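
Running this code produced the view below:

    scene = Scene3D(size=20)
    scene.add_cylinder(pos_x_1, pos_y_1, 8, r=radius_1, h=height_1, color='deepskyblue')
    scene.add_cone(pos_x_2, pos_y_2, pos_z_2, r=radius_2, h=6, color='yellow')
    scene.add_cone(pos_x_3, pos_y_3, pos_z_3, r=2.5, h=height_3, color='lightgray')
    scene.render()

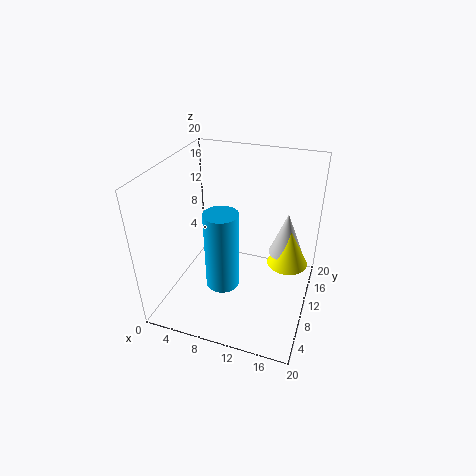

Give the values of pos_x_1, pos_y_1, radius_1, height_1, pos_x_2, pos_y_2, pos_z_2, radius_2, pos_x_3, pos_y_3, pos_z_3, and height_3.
pos_x_1 = 10.5
pos_y_1 = 3
radius_1 = 2
height_1 = 9.5
pos_x_2 = 16.5
pos_y_2 = 14
pos_z_2 = 4.5
radius_2 = 3
pos_x_3 = 16
pos_y_3 = 14.5
pos_z_3 = 6
height_3 = 6.5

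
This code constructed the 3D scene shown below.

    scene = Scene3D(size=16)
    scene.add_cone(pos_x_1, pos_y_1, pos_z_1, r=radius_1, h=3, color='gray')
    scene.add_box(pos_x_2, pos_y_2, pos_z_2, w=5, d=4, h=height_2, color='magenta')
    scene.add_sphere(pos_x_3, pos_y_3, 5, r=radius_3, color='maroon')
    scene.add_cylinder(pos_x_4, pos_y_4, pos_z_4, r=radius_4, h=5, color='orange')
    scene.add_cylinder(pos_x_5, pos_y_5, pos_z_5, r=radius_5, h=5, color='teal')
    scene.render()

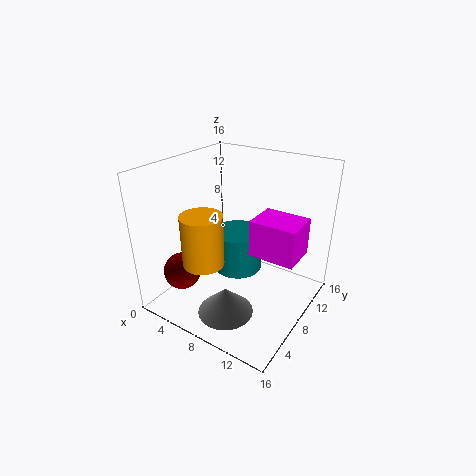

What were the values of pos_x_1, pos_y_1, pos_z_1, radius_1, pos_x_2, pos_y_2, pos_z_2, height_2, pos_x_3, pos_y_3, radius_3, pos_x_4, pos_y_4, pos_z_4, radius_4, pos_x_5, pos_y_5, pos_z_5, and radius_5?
pos_x_1 = 9; pos_y_1 = 4; pos_z_1 = 1; radius_1 = 3; pos_x_2 = 10; pos_y_2 = 7; pos_z_2 = 7; height_2 = 4; pos_x_3 = 4; pos_y_3 = 3; radius_3 = 2; pos_x_4 = 8; pos_y_4 = 2; pos_z_4 = 8; radius_4 = 2; pos_x_5 = 6; pos_y_5 = 11; pos_z_5 = 2; radius_5 = 3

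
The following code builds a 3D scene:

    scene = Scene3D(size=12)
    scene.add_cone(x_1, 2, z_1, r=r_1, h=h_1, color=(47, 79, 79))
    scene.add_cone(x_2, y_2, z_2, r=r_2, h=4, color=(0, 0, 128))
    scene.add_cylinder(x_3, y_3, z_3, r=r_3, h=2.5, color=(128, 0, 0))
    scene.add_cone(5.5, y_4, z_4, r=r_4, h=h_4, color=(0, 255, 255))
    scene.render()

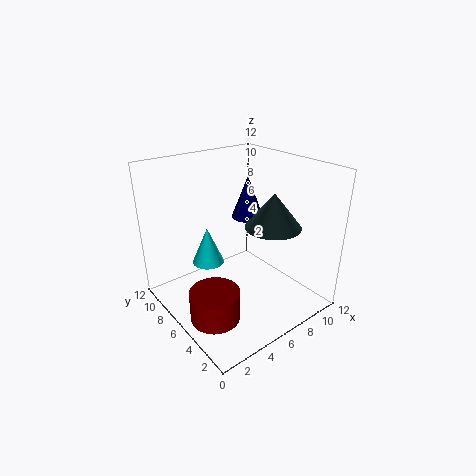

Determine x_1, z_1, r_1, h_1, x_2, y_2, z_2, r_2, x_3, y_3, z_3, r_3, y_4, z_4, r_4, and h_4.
x_1 = 6; z_1 = 8.5; r_1 = 2; h_1 = 2.5; x_2 = 9.5; y_2 = 9; z_2 = 6; r_2 = 1.5; x_3 = 2.5; y_3 = 4.5; z_3 = 0.5; r_3 = 2; y_4 = 10; z_4 = 2; r_4 = 1.5; h_4 = 3.5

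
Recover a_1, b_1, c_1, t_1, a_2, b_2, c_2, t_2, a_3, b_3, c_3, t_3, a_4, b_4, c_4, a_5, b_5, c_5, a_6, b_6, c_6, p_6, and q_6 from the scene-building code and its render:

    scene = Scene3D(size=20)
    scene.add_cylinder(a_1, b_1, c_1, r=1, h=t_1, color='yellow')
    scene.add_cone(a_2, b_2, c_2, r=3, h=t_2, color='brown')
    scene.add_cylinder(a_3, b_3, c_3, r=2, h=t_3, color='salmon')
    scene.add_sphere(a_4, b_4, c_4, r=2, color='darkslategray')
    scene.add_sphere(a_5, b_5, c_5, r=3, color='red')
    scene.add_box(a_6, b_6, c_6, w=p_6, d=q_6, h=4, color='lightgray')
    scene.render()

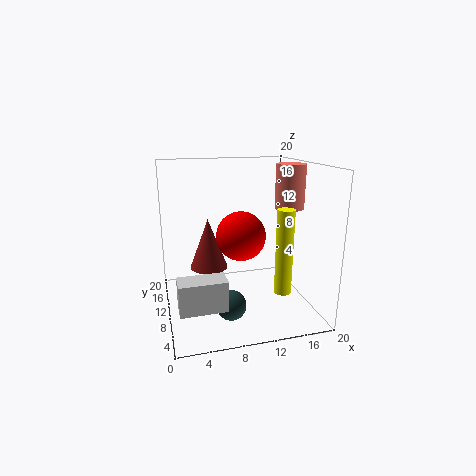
a_1 = 13, b_1 = 1, c_1 = 6, t_1 = 10, a_2 = 7, b_2 = 17, c_2 = 3, t_2 = 8, a_3 = 17, b_3 = 9, c_3 = 14, t_3 = 6, a_4 = 8, b_4 = 6, c_4 = 2, a_5 = 9, b_5 = 5, c_5 = 12, a_6 = 1, b_6 = 3, c_6 = 3, p_6 = 6, q_6 = 3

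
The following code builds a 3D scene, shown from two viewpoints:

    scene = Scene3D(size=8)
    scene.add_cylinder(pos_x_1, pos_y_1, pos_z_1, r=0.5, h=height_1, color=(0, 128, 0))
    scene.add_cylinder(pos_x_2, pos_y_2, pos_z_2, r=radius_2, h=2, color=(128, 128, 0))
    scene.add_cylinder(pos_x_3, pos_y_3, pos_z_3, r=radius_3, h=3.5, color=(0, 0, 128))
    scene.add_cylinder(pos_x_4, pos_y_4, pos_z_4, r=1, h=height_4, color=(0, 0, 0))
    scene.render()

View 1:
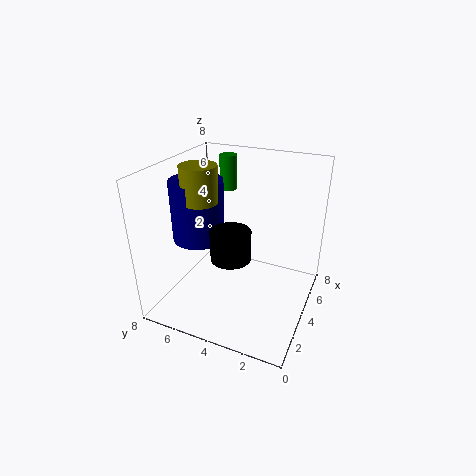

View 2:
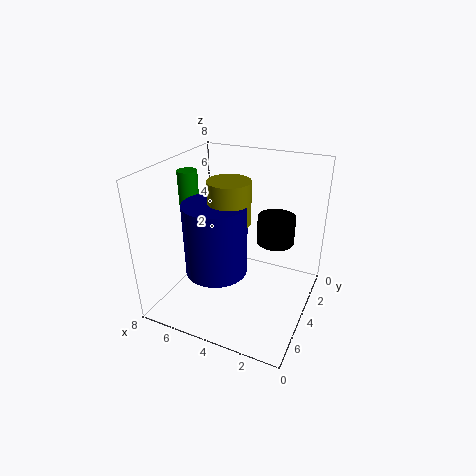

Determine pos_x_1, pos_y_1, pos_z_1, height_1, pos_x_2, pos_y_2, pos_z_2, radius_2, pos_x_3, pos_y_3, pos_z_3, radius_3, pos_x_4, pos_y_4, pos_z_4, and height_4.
pos_x_1 = 6, pos_y_1 = 5.5, pos_z_1 = 6, height_1 = 2, pos_x_2 = 3.5, pos_y_2 = 6, pos_z_2 = 6, radius_2 = 1, pos_x_3 = 4, pos_y_3 = 6.5, pos_z_3 = 3.5, radius_3 = 1.5, pos_x_4 = 2, pos_y_4 = 3.5, pos_z_4 = 4, height_4 = 1.5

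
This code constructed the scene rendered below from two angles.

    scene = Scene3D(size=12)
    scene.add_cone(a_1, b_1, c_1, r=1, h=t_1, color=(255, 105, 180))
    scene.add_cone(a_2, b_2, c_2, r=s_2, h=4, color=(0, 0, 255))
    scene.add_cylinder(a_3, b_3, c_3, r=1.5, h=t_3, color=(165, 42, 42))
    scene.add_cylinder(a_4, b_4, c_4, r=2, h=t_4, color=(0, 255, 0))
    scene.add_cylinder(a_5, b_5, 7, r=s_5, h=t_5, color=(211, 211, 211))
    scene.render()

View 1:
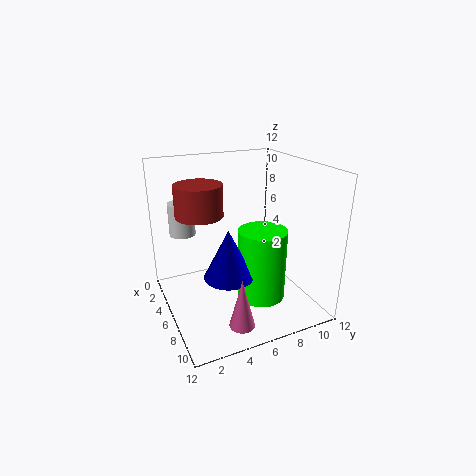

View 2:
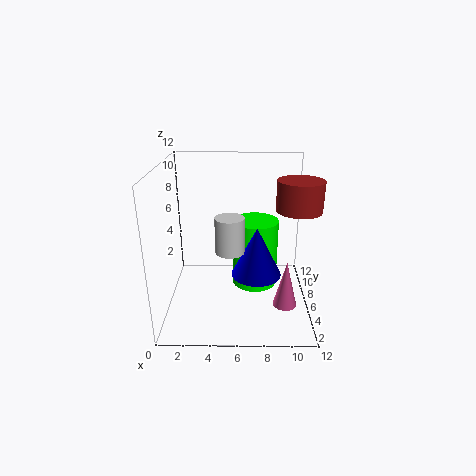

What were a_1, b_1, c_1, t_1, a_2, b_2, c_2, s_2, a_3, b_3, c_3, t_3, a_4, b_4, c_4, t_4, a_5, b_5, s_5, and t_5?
a_1 = 10
b_1 = 4.5
c_1 = 0.5
t_1 = 4
a_2 = 7.5
b_2 = 4.5
c_2 = 3.5
s_2 = 2
a_3 = 10
b_3 = 1.5
c_3 = 10
t_3 = 2
a_4 = 7.5
b_4 = 7.5
c_4 = 1
t_4 = 6
a_5 = 5.5
b_5 = 1.5
s_5 = 1
t_5 = 2.5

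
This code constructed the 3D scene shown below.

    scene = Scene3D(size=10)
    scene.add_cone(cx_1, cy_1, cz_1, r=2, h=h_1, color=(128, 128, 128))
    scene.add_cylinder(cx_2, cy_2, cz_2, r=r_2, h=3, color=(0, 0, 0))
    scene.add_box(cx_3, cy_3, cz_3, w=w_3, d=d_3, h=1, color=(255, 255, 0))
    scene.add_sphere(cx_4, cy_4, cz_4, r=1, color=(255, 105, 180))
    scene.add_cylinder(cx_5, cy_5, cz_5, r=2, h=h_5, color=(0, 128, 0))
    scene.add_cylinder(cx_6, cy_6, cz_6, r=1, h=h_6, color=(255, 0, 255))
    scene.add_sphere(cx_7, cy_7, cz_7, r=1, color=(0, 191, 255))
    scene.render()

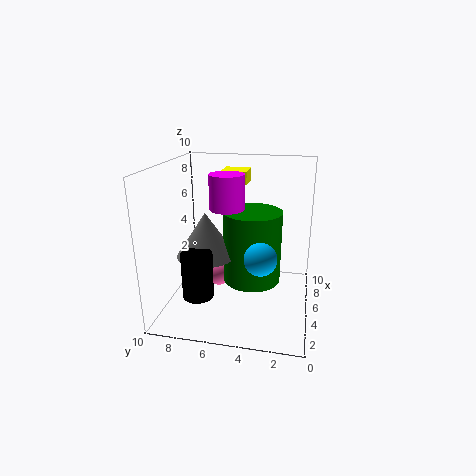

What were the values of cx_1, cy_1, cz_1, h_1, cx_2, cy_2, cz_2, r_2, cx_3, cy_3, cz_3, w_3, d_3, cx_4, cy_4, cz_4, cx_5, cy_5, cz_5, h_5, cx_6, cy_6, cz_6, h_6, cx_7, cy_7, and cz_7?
cx_1 = 4, cy_1 = 7, cz_1 = 4, h_1 = 3, cx_2 = 2, cy_2 = 7, cz_2 = 2, r_2 = 1, cx_3 = 8, cy_3 = 5, cz_3 = 8, w_3 = 2, d_3 = 2, cx_4 = 7, cy_4 = 7, cz_4 = 1, cx_5 = 5, cy_5 = 4, cz_5 = 2, h_5 = 5, cx_6 = 2, cy_6 = 5, cz_6 = 8, h_6 = 2, cx_7 = 2, cy_7 = 3, cz_7 = 5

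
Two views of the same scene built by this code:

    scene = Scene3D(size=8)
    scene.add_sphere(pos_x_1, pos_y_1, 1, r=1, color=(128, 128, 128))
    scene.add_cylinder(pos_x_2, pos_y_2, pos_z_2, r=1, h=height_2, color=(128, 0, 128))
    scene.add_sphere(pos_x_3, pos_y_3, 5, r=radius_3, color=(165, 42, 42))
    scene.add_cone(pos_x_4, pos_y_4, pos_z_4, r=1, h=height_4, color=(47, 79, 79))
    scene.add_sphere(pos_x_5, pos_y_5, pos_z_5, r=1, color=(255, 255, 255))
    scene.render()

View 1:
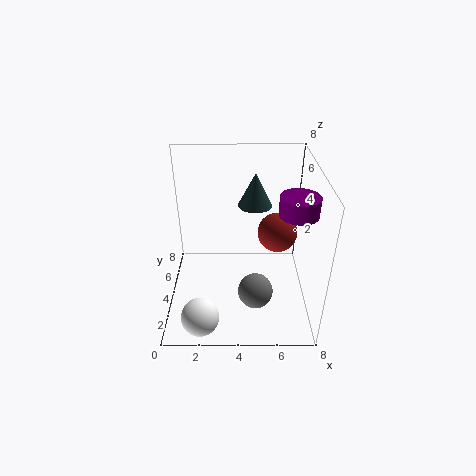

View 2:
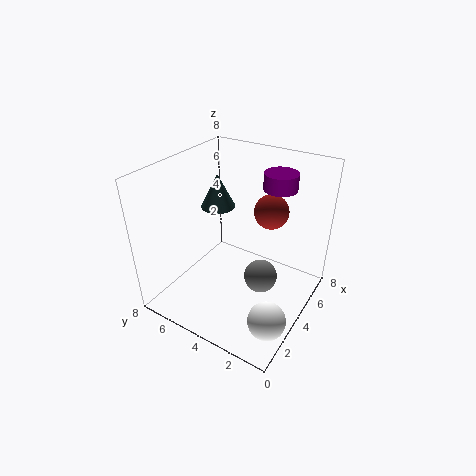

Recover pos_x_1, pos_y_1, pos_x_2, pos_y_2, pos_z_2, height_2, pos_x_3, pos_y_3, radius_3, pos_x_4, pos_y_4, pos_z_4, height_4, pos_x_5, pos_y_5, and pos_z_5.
pos_x_1 = 5
pos_y_1 = 3
pos_x_2 = 7
pos_y_2 = 3
pos_z_2 = 6
height_2 = 1
pos_x_3 = 6
pos_y_3 = 3
radius_3 = 1
pos_x_4 = 5
pos_y_4 = 6
pos_z_4 = 5
height_4 = 2
pos_x_5 = 2
pos_y_5 = 1
pos_z_5 = 1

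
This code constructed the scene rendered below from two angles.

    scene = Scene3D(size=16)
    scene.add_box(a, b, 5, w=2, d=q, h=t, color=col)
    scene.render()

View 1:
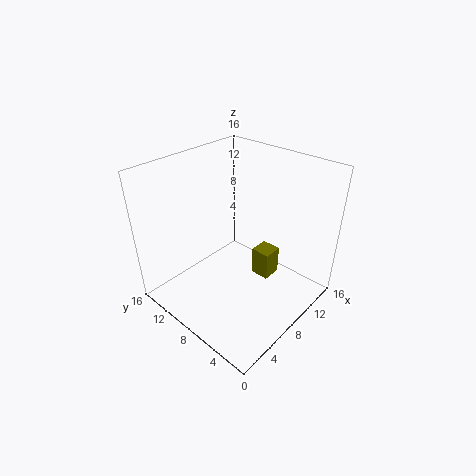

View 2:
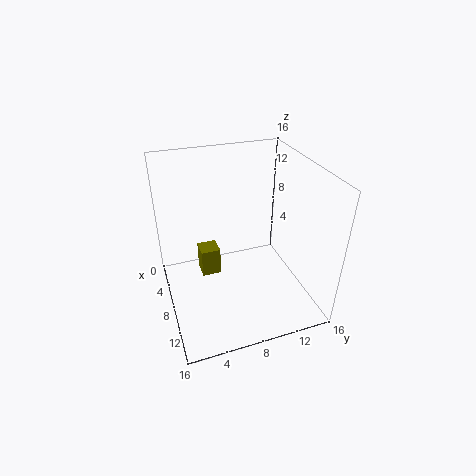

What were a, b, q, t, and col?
a = 7.5
b = 3.5
q = 2
t = 3
col = 'olive'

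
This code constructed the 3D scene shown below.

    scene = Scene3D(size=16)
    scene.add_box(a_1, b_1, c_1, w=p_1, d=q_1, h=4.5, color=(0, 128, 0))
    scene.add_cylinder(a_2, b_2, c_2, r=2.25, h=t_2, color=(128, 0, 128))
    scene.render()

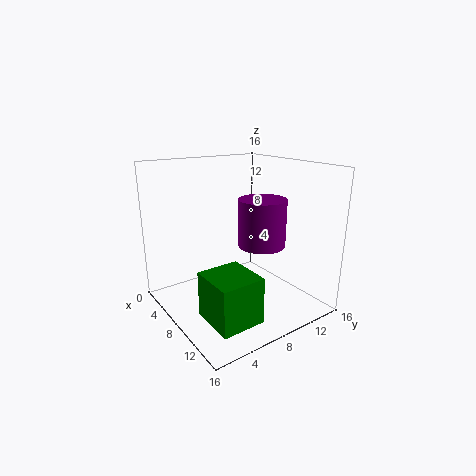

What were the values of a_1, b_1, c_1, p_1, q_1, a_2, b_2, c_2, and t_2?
a_1 = 11.5
b_1 = 1
c_1 = 2.75
p_1 = 4.5
q_1 = 4.25
a_2 = 13
b_2 = 7.25
c_2 = 9
t_2 = 4.5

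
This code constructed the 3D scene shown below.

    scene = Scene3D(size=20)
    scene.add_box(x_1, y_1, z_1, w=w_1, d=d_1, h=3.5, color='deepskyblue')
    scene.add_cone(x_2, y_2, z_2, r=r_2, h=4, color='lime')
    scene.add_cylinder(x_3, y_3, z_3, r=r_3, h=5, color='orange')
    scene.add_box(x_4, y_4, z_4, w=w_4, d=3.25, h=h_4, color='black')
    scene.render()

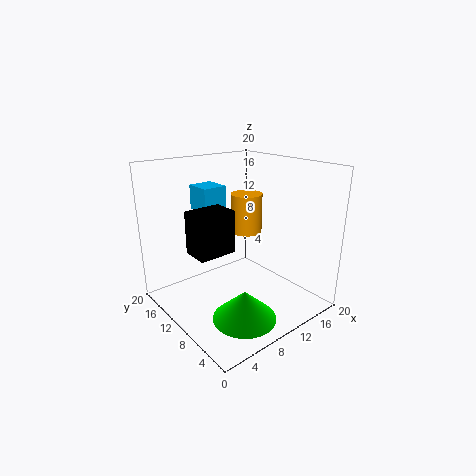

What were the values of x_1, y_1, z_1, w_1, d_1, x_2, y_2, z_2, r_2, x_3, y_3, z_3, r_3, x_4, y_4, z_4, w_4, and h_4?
x_1 = 6.75
y_1 = 13
z_1 = 13.25
w_1 = 3.5
d_1 = 3.75
x_2 = 7.25
y_2 = 5.25
z_2 = 0.75
r_2 = 4.25
x_3 = 9.75
y_3 = 8
z_3 = 11.75
r_3 = 2
x_4 = 0.75
y_4 = 4.75
z_4 = 11.25
w_4 = 4.5
h_4 = 5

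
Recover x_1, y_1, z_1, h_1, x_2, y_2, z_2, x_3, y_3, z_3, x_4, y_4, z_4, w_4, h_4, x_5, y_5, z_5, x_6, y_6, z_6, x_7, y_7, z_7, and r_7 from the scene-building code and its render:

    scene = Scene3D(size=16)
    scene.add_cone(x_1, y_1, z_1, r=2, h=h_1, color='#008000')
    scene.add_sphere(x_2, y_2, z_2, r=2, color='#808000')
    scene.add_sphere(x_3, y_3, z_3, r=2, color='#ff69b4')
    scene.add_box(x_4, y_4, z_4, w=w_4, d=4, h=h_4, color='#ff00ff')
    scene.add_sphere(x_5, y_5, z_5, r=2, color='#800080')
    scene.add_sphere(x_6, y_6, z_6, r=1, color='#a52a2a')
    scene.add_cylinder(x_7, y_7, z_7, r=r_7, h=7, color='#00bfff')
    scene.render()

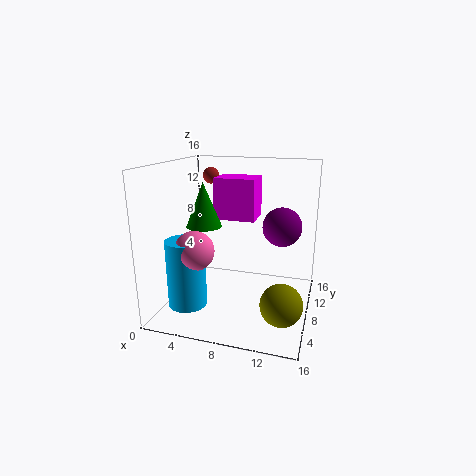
x_1 = 4; y_1 = 8; z_1 = 9; h_1 = 5; x_2 = 14; y_2 = 2; z_2 = 4; x_3 = 5; y_3 = 3; z_3 = 8; x_4 = 4; y_4 = 11; z_4 = 9; w_4 = 5; h_4 = 5; x_5 = 13; y_5 = 7; z_5 = 10; x_6 = 3; y_6 = 13; z_6 = 14; x_7 = 4; y_7 = 3; z_7 = 2; r_7 = 2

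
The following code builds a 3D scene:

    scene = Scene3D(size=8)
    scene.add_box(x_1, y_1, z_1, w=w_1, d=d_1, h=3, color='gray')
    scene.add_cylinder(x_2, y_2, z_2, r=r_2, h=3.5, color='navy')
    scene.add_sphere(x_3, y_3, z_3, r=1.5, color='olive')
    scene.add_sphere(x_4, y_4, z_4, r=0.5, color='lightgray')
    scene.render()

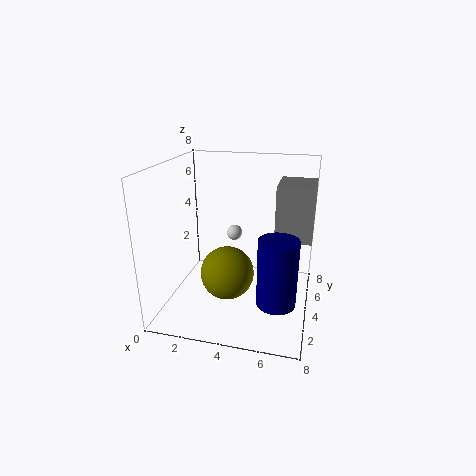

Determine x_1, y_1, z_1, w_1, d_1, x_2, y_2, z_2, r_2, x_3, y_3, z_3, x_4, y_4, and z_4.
x_1 = 6
y_1 = 4
z_1 = 4
w_1 = 2
d_1 = 2.5
x_2 = 6.5
y_2 = 2
z_2 = 1.5
r_2 = 1
x_3 = 3.5
y_3 = 3.5
z_3 = 2
x_4 = 3
y_4 = 7
z_4 = 3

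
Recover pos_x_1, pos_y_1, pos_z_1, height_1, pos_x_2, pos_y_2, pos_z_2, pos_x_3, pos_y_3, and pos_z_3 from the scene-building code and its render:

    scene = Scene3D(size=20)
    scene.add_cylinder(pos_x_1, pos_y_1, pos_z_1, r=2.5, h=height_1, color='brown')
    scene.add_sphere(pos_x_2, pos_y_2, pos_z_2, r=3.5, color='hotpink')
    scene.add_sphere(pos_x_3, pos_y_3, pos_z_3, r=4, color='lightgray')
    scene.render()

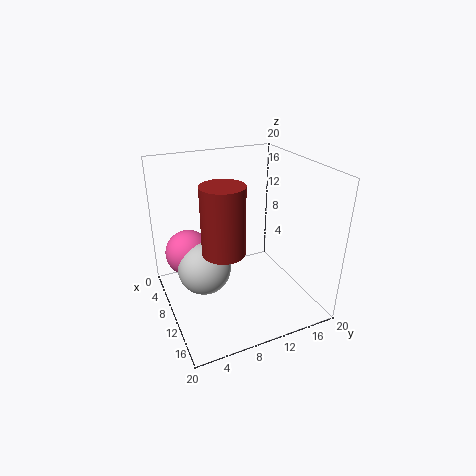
pos_x_1 = 16; pos_y_1 = 5.5; pos_z_1 = 12; height_1 = 8; pos_x_2 = 3.5; pos_y_2 = 4.5; pos_z_2 = 5.5; pos_x_3 = 6.5; pos_y_3 = 6; pos_z_3 = 4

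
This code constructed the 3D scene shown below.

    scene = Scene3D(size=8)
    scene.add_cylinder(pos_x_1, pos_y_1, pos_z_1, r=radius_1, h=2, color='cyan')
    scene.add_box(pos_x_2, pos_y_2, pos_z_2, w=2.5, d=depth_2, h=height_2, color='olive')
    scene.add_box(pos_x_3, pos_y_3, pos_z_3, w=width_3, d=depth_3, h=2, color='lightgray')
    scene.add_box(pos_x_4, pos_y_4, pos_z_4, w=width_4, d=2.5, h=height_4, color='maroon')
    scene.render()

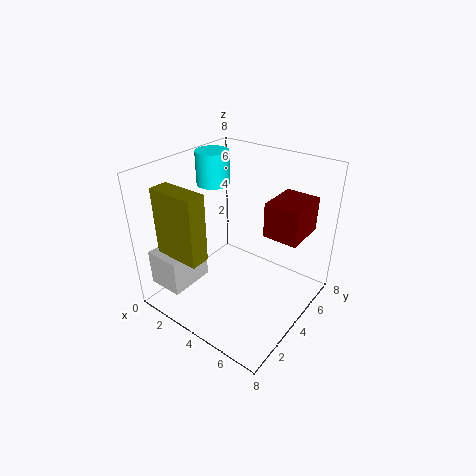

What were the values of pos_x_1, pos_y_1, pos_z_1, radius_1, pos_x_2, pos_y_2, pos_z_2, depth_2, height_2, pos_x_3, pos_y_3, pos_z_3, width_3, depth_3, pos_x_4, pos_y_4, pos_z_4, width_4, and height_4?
pos_x_1 = 1; pos_y_1 = 5.5; pos_z_1 = 6; radius_1 = 1; pos_x_2 = 1.5; pos_y_2 = 0.5; pos_z_2 = 4; depth_2 = 1; height_2 = 3.5; pos_x_3 = 0.5; pos_y_3 = 0.5; pos_z_3 = 1.5; width_3 = 2; depth_3 = 2.5; pos_x_4 = 5; pos_y_4 = 5; pos_z_4 = 4; width_4 = 2; height_4 = 2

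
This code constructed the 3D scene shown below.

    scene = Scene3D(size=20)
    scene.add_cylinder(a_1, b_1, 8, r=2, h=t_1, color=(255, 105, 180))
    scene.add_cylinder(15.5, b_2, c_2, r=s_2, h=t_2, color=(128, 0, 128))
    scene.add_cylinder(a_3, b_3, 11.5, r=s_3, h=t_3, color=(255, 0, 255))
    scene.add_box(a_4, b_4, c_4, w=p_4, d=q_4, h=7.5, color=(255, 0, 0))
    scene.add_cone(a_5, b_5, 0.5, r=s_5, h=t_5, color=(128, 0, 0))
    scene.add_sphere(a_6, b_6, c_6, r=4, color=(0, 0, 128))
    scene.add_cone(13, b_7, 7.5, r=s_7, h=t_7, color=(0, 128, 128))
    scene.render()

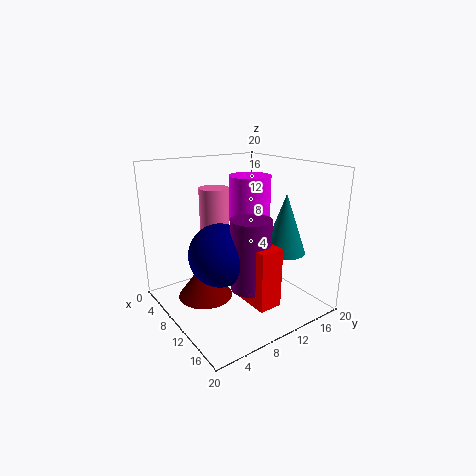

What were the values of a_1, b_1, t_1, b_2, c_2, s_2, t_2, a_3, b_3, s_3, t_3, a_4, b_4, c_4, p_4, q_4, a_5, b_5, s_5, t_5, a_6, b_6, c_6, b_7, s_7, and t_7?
a_1 = 8
b_1 = 7.5
t_1 = 9
b_2 = 8
c_2 = 5.5
s_2 = 2.5
t_2 = 9
a_3 = 8
b_3 = 13.5
s_3 = 3
t_3 = 6.5
a_4 = 13.5
b_4 = 7
c_4 = 4
p_4 = 5.5
q_4 = 3
a_5 = 6.5
b_5 = 6.5
s_5 = 4
t_5 = 5.5
a_6 = 12.5
b_6 = 5.5
c_6 = 9.5
b_7 = 16
s_7 = 3
t_7 = 8.5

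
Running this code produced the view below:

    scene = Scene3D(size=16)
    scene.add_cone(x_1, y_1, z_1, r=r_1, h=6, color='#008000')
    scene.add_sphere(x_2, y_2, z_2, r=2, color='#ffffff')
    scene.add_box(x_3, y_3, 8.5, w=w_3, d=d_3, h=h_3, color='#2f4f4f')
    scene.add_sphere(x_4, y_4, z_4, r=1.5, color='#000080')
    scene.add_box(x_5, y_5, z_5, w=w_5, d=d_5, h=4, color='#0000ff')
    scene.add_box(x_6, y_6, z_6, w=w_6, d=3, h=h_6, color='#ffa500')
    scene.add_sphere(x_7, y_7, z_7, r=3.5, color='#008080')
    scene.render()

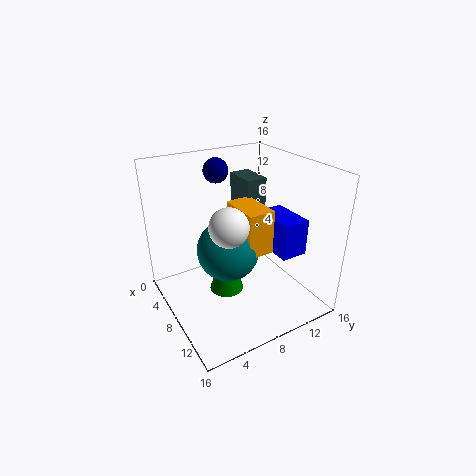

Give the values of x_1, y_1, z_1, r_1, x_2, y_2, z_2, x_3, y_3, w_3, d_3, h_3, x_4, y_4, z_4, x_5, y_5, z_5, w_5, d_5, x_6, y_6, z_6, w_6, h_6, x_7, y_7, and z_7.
x_1 = 7
y_1 = 7
z_1 = 1
r_1 = 2
x_2 = 10.5
y_2 = 5.5
z_2 = 11
x_3 = 2
y_3 = 10.5
w_3 = 4
d_3 = 2.5
h_3 = 5
x_4 = 2
y_4 = 8.5
z_4 = 14
x_5 = 7.5
y_5 = 11
z_5 = 6.5
w_5 = 5
d_5 = 3
x_6 = 5.5
y_6 = 8
z_6 = 6.5
w_6 = 5
h_6 = 5
x_7 = 7.5
y_7 = 7
z_7 = 6.5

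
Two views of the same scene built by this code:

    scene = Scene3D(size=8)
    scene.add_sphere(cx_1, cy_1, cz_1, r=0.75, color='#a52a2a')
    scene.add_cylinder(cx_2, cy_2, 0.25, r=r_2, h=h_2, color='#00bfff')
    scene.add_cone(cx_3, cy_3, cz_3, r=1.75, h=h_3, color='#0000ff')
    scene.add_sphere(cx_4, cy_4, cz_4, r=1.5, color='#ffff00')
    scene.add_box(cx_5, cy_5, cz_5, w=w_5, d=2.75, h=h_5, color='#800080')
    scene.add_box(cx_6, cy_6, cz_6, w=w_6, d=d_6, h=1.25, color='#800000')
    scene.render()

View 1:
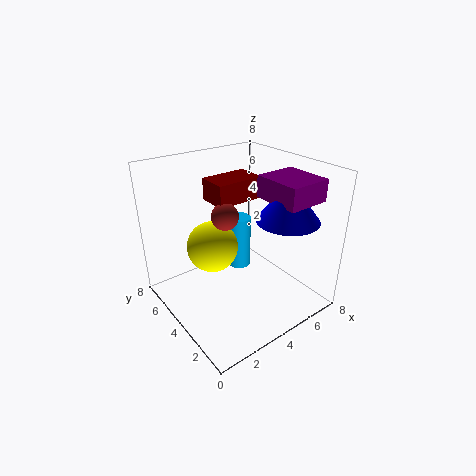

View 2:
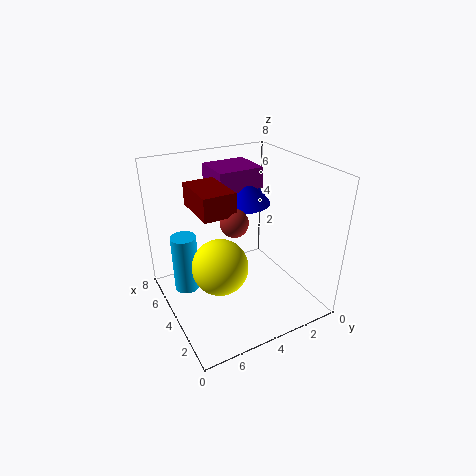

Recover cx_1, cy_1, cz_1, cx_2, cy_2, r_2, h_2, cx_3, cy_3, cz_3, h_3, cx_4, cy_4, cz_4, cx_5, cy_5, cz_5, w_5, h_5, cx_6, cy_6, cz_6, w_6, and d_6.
cx_1 = 3.5, cy_1 = 4.5, cz_1 = 5.25, cx_2 = 6, cy_2 = 6.5, r_2 = 0.75, h_2 = 3.5, cx_3 = 6.25, cy_3 = 2.5, cz_3 = 5, h_3 = 2.25, cx_4 = 3.25, cy_4 = 5.5, cz_4 = 3, cx_5 = 5.5, cy_5 = 1.5, cz_5 = 6, w_5 = 2.5, h_5 = 1.25, cx_6 = 3.25, cy_6 = 4.5, cz_6 = 5.75, w_6 = 2.75, d_6 = 1.75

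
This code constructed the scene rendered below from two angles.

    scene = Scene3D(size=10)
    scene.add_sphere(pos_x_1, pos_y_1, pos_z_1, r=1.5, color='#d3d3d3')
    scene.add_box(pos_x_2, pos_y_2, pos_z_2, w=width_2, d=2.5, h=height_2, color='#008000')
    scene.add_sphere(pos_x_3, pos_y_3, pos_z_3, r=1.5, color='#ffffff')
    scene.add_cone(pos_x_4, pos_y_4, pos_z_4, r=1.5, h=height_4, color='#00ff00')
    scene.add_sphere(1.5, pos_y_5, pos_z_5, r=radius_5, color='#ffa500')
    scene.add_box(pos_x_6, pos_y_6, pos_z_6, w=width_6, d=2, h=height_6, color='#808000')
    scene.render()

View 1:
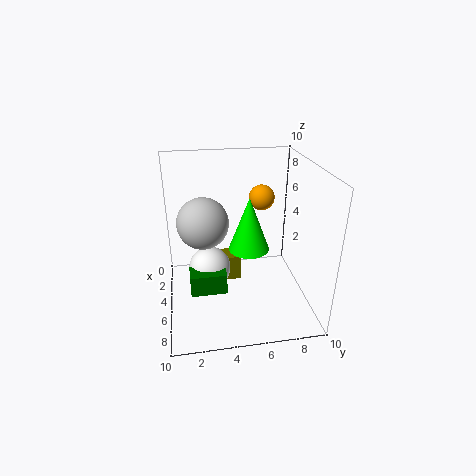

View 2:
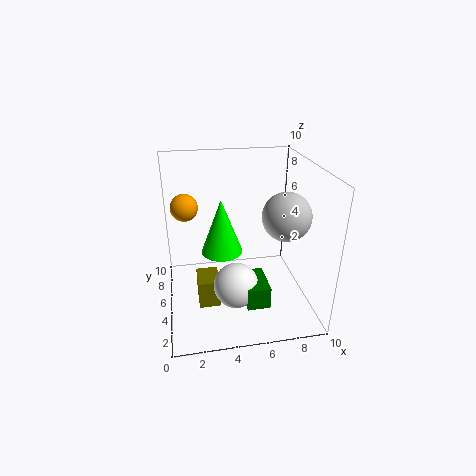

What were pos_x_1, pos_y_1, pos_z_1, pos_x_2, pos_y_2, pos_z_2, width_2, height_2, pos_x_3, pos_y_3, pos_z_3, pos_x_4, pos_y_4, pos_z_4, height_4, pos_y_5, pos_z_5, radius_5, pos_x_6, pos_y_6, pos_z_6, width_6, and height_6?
pos_x_1 = 7.5
pos_y_1 = 2.5
pos_z_1 = 7.5
pos_x_2 = 5
pos_y_2 = 1.5
pos_z_2 = 1.5
width_2 = 1.5
height_2 = 1.5
pos_x_3 = 4.5
pos_y_3 = 3
pos_z_3 = 2.5
pos_x_4 = 4
pos_y_4 = 6
pos_z_4 = 3.5
height_4 = 4
pos_y_5 = 7.5
pos_z_5 = 6.5
radius_5 = 1
pos_x_6 = 2
pos_y_6 = 3.5
pos_z_6 = 0.5
width_6 = 1.5
height_6 = 2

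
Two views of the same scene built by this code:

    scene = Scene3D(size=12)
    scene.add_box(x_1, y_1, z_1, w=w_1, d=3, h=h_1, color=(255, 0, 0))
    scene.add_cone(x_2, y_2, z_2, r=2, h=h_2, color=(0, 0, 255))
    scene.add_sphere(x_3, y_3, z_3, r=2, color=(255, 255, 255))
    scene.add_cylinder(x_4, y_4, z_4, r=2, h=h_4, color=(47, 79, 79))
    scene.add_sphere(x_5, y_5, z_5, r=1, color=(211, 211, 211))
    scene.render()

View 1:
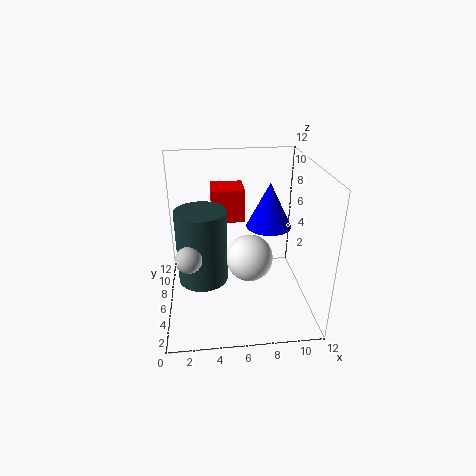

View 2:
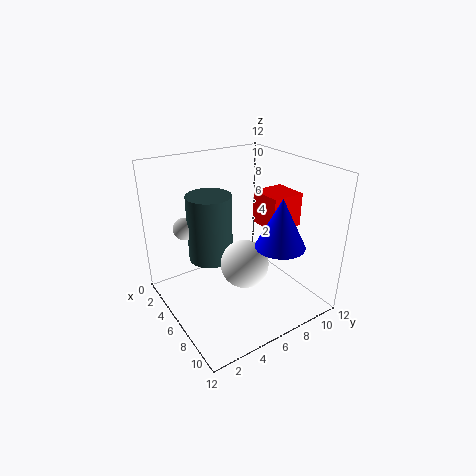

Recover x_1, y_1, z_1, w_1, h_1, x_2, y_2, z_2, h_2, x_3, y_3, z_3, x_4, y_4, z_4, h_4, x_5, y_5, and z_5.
x_1 = 4
y_1 = 9
z_1 = 6
w_1 = 3
h_1 = 3
x_2 = 9
y_2 = 8
z_2 = 6
h_2 = 4
x_3 = 7
y_3 = 6
z_3 = 4
x_4 = 3
y_4 = 5
z_4 = 3
h_4 = 6
x_5 = 2
y_5 = 3
z_5 = 6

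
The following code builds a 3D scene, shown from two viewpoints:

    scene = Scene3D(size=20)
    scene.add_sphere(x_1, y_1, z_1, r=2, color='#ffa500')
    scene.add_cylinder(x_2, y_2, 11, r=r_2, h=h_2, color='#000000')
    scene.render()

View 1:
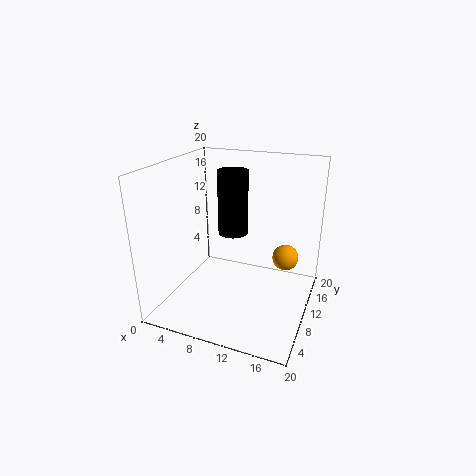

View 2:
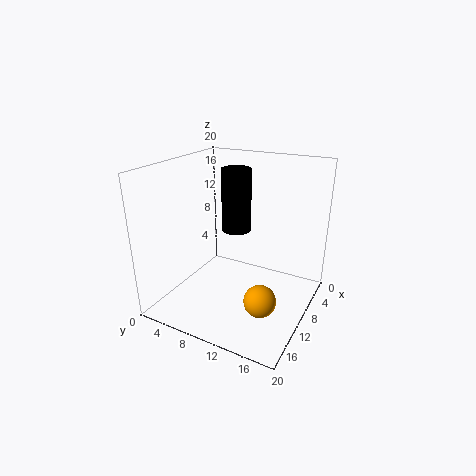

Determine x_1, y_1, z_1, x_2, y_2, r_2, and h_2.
x_1 = 15.5; y_1 = 16; z_1 = 5; x_2 = 9.5; y_2 = 9.5; r_2 = 2; h_2 = 8.5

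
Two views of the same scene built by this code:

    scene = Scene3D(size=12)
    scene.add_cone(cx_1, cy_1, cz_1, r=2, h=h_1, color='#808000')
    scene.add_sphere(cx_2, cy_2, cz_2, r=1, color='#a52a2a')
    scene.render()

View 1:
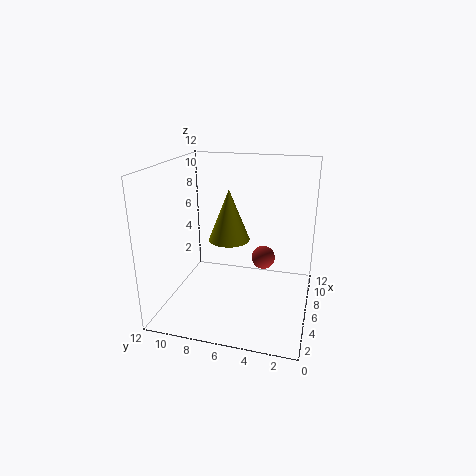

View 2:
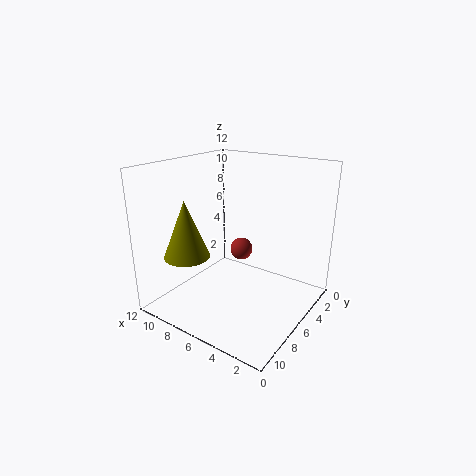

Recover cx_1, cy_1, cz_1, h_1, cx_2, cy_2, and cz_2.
cx_1 = 10, cy_1 = 8, cz_1 = 4, h_1 = 5, cx_2 = 7, cy_2 = 4, cz_2 = 4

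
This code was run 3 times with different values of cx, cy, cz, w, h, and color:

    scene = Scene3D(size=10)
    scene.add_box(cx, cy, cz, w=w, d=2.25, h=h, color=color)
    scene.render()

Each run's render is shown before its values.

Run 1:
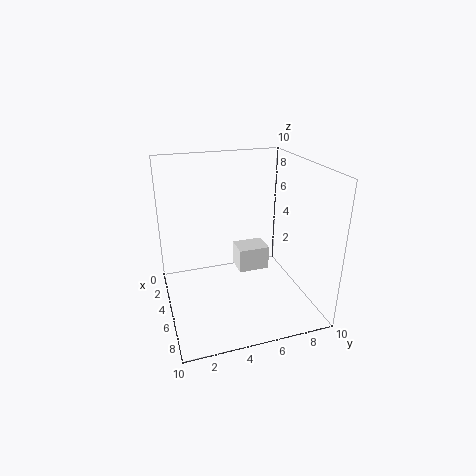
cx = 3; cy = 5.25; cz = 2; w = 1.75; h = 1.75; color = 'white'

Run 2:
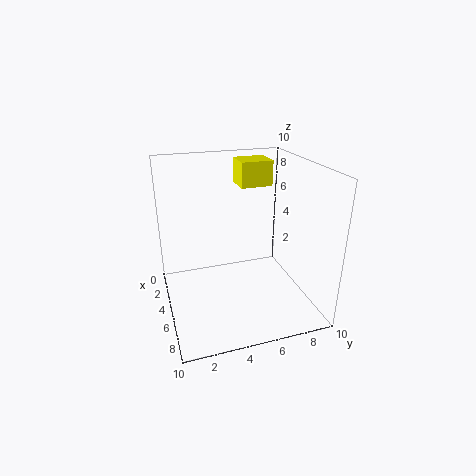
cx = 2.25; cy = 5.5; cz = 8.25; w = 2; h = 1.75; color = 'yellow'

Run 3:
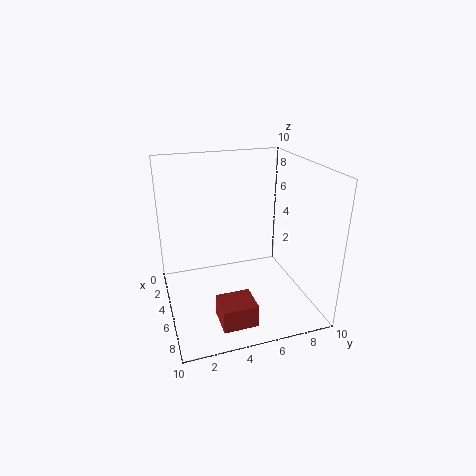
cx = 7.25; cy = 2.75; cz = 0.75; w = 2; h = 1.5; color = 'brown'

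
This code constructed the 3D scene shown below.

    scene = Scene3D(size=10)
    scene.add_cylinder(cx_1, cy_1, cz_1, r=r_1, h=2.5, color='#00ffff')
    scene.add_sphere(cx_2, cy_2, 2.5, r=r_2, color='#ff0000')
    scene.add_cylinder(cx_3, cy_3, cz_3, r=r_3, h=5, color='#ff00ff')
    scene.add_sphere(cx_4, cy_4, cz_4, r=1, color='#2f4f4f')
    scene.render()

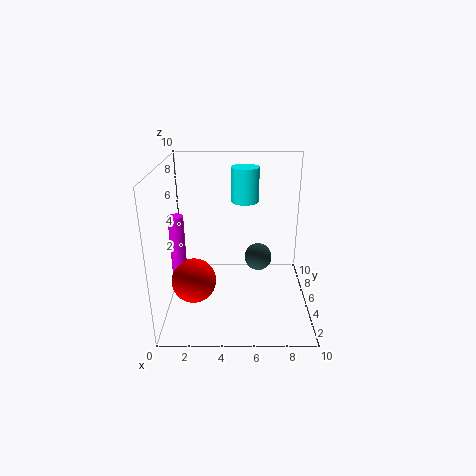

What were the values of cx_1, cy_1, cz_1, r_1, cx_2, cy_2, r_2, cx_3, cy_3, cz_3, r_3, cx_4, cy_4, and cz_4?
cx_1 = 5.5; cy_1 = 7; cz_1 = 7; r_1 = 1; cx_2 = 2; cy_2 = 3.5; r_2 = 1.5; cx_3 = 1; cy_3 = 4; cz_3 = 2; r_3 = 0.5; cx_4 = 6.5; cy_4 = 6; cz_4 = 3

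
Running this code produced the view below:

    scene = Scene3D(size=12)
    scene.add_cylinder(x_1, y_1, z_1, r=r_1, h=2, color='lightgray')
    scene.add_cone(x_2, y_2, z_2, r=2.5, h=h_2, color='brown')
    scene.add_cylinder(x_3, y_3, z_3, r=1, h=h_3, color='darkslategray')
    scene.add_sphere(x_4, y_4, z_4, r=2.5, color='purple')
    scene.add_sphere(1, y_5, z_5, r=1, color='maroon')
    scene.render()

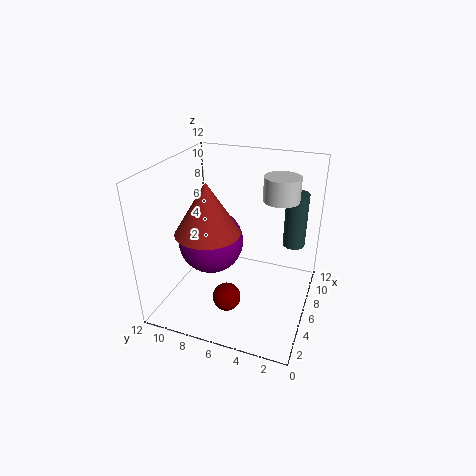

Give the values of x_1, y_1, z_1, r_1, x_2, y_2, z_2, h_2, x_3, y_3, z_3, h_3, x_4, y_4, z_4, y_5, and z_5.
x_1 = 8
y_1 = 3
z_1 = 9
r_1 = 1.5
x_2 = 3.5
y_2 = 7.5
z_2 = 7.5
h_2 = 4
x_3 = 10
y_3 = 2
z_3 = 4
h_3 = 5
x_4 = 4
y_4 = 7.5
z_4 = 6.5
y_5 = 5
z_5 = 4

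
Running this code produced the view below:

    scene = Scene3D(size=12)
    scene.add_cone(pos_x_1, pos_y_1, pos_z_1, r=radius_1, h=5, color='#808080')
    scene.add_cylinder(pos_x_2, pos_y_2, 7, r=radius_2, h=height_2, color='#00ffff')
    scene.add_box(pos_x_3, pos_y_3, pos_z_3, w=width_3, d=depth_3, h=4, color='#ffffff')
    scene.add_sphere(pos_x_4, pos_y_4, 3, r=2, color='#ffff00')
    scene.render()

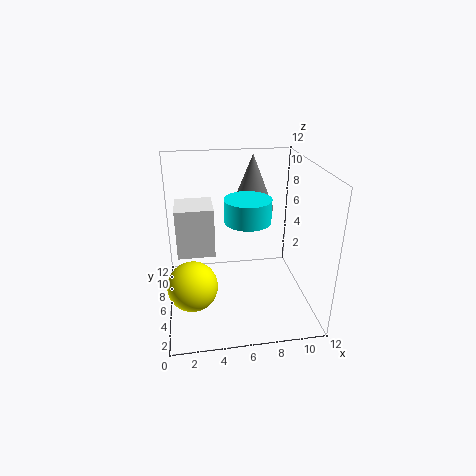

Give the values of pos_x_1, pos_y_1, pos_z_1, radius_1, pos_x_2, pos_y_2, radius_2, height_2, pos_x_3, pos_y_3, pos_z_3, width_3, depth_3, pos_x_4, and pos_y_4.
pos_x_1 = 8
pos_y_1 = 10
pos_z_1 = 7
radius_1 = 2
pos_x_2 = 7
pos_y_2 = 7
radius_2 = 2
height_2 = 2
pos_x_3 = 1
pos_y_3 = 5
pos_z_3 = 5
width_3 = 3
depth_3 = 3
pos_x_4 = 2
pos_y_4 = 4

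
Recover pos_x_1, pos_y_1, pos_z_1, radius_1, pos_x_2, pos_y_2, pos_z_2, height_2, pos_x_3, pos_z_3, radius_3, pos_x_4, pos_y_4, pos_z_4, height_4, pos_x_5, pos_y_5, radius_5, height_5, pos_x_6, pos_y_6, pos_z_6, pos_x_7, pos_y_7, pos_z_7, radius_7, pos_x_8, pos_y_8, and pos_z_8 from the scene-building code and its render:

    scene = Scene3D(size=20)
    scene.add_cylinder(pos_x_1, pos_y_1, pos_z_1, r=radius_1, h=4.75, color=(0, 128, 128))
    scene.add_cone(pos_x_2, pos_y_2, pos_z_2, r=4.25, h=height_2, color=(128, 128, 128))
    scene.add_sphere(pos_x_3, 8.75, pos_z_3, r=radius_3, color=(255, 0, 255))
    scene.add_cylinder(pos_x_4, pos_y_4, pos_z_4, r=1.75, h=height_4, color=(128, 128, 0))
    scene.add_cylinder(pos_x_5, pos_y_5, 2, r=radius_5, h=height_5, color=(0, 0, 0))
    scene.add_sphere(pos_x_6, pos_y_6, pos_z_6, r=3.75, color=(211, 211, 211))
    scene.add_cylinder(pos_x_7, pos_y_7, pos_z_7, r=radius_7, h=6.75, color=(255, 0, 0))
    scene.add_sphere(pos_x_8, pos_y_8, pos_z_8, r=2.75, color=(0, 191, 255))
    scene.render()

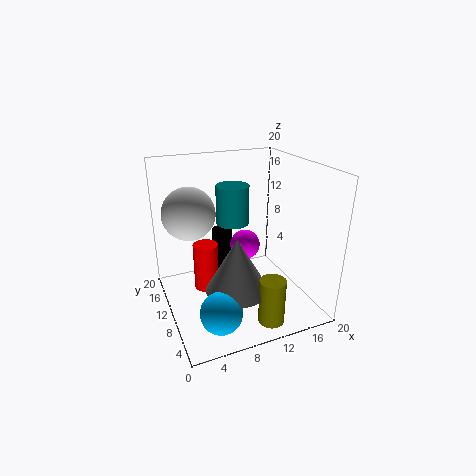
pos_x_1 = 8, pos_y_1 = 7, pos_z_1 = 13.75, radius_1 = 2, pos_x_2 = 8.5, pos_y_2 = 6.75, pos_z_2 = 4, height_2 = 7.5, pos_x_3 = 10.5, pos_z_3 = 9.5, radius_3 = 2, pos_x_4 = 12, pos_y_4 = 3.25, pos_z_4 = 0.25, height_4 = 6.25, pos_x_5 = 9, pos_y_5 = 13.75, radius_5 = 1.5, height_5 = 8, pos_x_6 = 4.25, pos_y_6 = 14, pos_z_6 = 13, pos_x_7 = 5.75, pos_y_7 = 11.75, pos_z_7 = 2.25, radius_7 = 1.75, pos_x_8 = 5.25, pos_y_8 = 4.25, pos_z_8 = 2.75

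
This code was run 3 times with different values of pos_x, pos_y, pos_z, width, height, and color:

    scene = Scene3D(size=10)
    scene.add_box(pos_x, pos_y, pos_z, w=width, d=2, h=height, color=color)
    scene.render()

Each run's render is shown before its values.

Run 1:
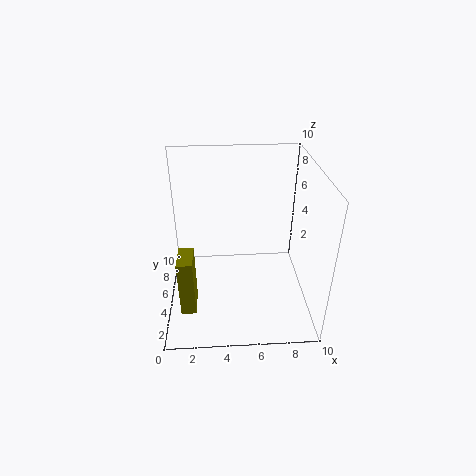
pos_x = 1, pos_y = 2, pos_z = 1, width = 1, height = 4, color = 'olive'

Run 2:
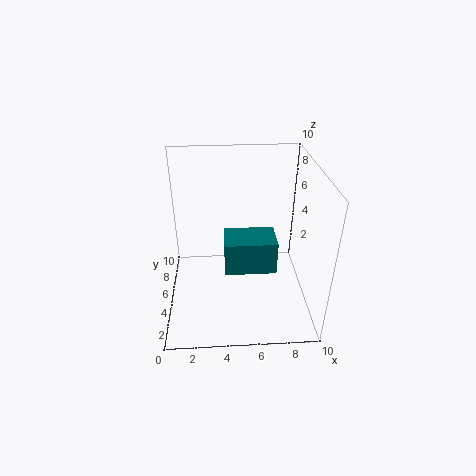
pos_x = 4, pos_y = 1, pos_z = 5, width = 3, height = 2, color = 'teal'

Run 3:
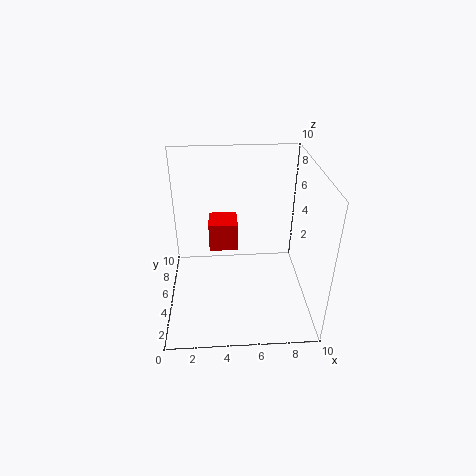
pos_x = 3, pos_y = 5, pos_z = 4, width = 2, height = 2, color = 'red'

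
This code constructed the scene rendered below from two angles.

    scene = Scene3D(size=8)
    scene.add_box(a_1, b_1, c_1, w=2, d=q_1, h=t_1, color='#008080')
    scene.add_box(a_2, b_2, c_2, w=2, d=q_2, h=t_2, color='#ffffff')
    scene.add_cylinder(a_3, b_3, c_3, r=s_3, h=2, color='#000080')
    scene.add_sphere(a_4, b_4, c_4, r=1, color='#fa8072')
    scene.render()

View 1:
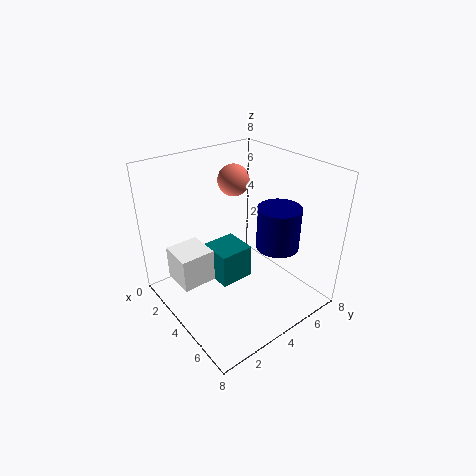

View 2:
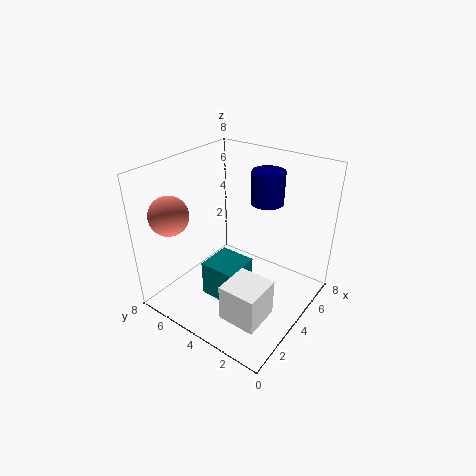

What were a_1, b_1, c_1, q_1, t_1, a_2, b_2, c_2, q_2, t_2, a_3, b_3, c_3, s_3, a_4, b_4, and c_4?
a_1 = 2, b_1 = 3, c_1 = 1, q_1 = 2, t_1 = 2, a_2 = 1, b_2 = 1, c_2 = 1, q_2 = 2, t_2 = 2, a_3 = 7, b_3 = 4, c_3 = 5, s_3 = 1, a_4 = 1, b_4 = 6, c_4 = 6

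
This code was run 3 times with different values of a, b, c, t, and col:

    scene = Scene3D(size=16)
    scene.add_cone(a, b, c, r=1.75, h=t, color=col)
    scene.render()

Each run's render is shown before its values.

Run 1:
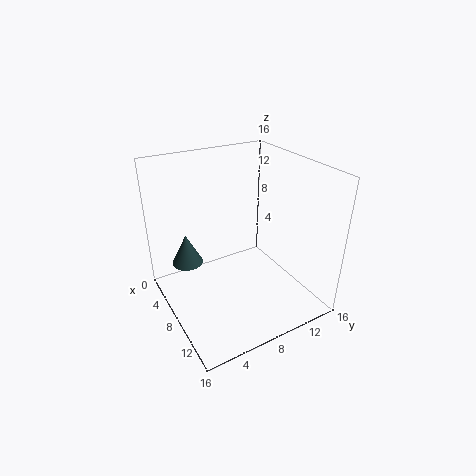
a = 5; b = 3; c = 4.75; t = 3.5; col = 'darkslategray'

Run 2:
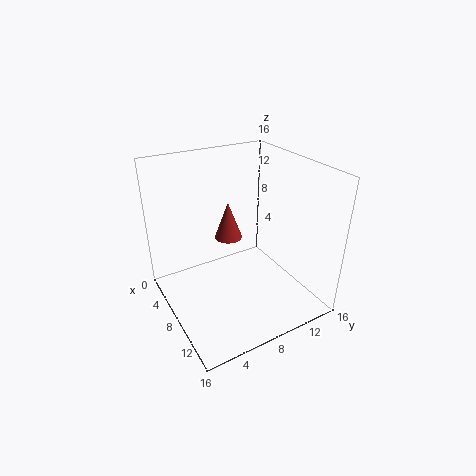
a = 3; b = 9.5; c = 5.25; t = 4.75; col = 'brown'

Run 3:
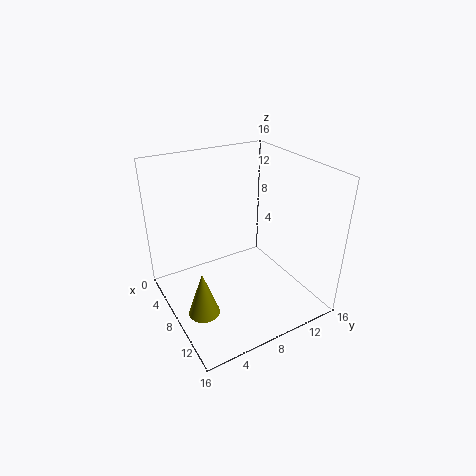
a = 9; b = 3; c = 0.25; t = 5.25; col = 'olive'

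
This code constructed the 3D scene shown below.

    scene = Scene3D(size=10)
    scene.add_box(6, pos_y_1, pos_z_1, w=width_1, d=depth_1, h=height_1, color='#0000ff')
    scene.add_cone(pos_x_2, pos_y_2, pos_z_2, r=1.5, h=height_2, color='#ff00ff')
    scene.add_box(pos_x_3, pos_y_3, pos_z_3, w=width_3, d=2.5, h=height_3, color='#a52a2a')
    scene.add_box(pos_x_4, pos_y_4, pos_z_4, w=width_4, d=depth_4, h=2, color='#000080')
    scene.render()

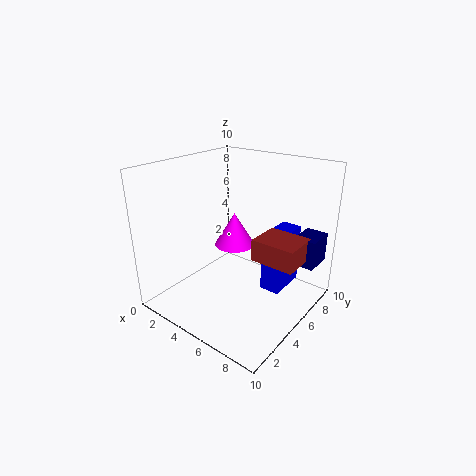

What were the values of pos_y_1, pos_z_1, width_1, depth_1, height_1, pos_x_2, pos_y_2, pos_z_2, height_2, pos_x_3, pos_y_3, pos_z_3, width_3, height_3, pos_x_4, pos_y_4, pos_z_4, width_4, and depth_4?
pos_y_1 = 6.5; pos_z_1 = 0.5; width_1 = 1.5; depth_1 = 3; height_1 = 4.5; pos_x_2 = 3.5; pos_y_2 = 6.5; pos_z_2 = 3.5; height_2 = 2.5; pos_x_3 = 6.5; pos_y_3 = 4.5; pos_z_3 = 4; width_3 = 3; height_3 = 1.5; pos_x_4 = 8.5; pos_y_4 = 6.5; pos_z_4 = 3.5; width_4 = 1.5; depth_4 = 2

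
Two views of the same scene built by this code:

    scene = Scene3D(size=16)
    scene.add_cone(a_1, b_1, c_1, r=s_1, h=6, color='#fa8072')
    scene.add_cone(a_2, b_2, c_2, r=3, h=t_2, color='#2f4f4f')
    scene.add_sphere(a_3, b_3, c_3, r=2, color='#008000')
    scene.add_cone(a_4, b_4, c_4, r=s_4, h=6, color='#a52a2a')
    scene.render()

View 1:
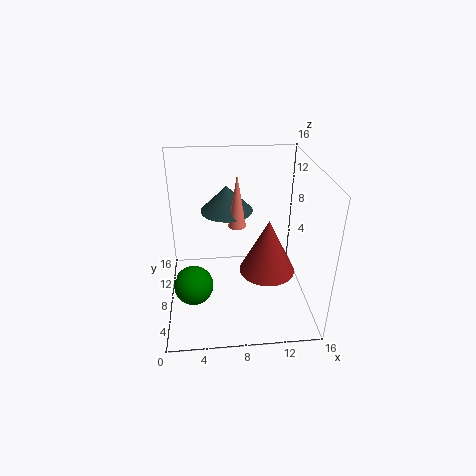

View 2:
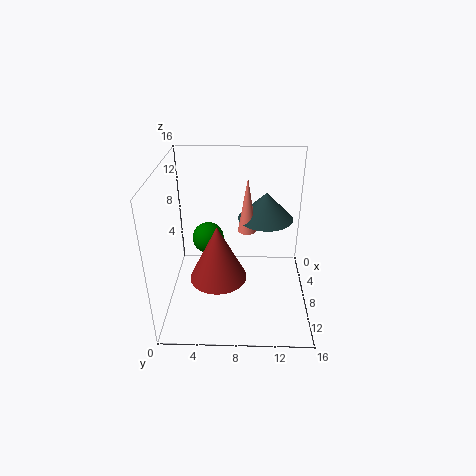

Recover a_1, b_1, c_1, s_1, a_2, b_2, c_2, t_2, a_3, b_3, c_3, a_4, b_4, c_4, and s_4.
a_1 = 8, b_1 = 9, c_1 = 9, s_1 = 1, a_2 = 7, b_2 = 11, c_2 = 10, t_2 = 3, a_3 = 3, b_3 = 4, c_3 = 5, a_4 = 11, b_4 = 6, c_4 = 5, s_4 = 3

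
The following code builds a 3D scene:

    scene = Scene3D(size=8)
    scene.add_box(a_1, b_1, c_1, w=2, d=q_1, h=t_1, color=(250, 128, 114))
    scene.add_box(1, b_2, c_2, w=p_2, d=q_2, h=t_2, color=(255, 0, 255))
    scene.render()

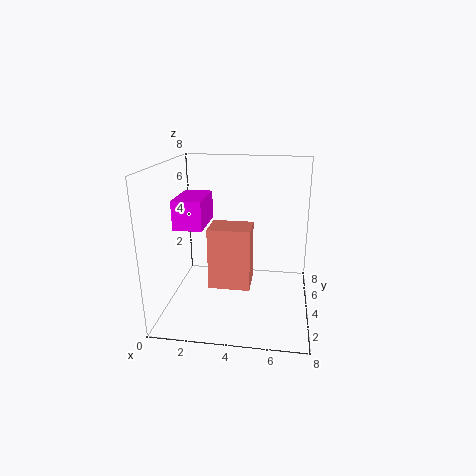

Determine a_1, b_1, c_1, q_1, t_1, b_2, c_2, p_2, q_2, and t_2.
a_1 = 3
b_1 = 1
c_1 = 2.5
q_1 = 1.5
t_1 = 3
b_2 = 2
c_2 = 5
p_2 = 1.5
q_2 = 2.5
t_2 = 1.5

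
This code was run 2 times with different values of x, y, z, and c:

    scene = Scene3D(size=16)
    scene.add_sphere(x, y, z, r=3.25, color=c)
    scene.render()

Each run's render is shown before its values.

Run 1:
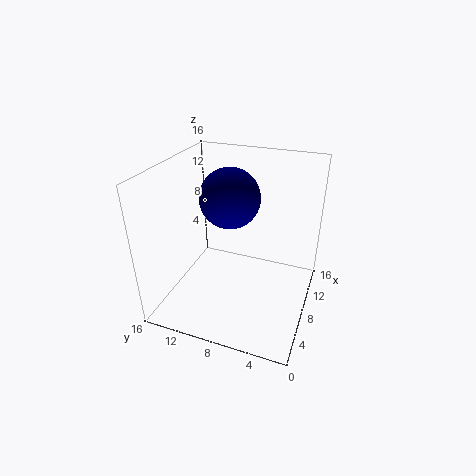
x = 8.25, y = 9, z = 12.5, c = 'navy'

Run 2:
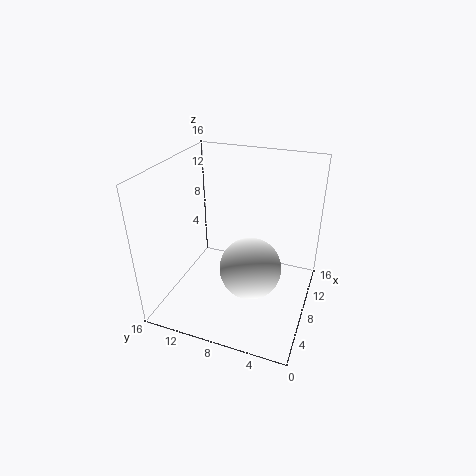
x = 5.75, y = 5.75, z = 6, c = 'white'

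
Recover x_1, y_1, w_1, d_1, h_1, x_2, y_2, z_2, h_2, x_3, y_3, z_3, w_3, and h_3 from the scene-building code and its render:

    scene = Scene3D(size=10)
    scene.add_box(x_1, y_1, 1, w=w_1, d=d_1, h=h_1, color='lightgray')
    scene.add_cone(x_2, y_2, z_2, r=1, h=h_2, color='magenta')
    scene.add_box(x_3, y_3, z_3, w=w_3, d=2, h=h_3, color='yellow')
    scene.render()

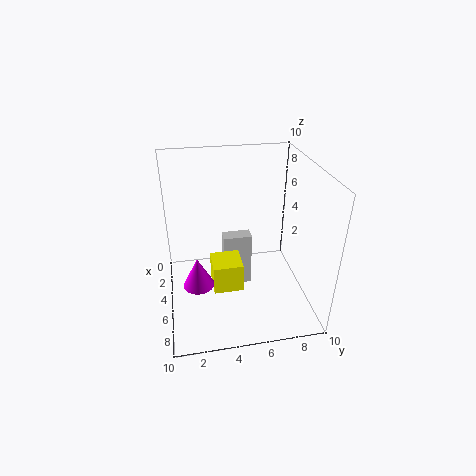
x_1 = 4
y_1 = 4
w_1 = 1
d_1 = 2
h_1 = 4
x_2 = 7
y_2 = 2
z_2 = 3
h_2 = 2
x_3 = 5
y_3 = 3
z_3 = 2
w_3 = 2
h_3 = 2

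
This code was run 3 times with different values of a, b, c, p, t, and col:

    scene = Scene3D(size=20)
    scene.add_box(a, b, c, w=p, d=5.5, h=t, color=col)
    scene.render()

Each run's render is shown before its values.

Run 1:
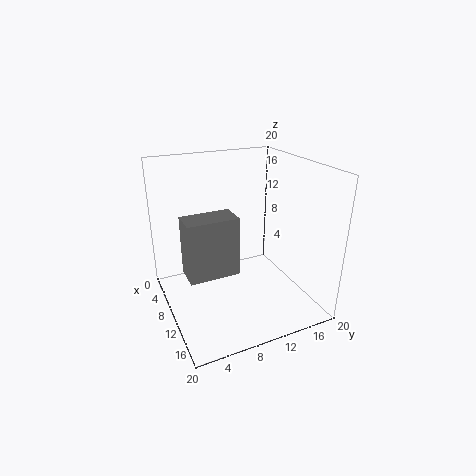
a = 16
b = 0.5
c = 10.5
p = 3
t = 6.5
col = 'gray'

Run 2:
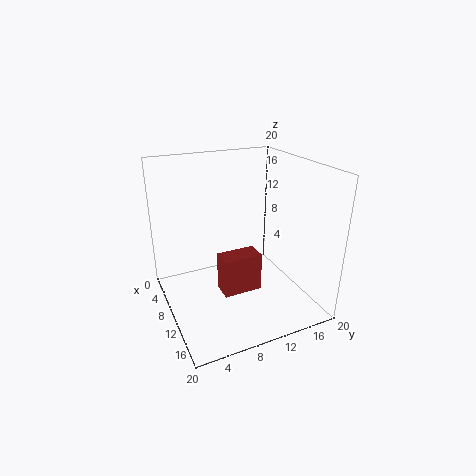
a = 9.5
b = 7
c = 2.5
p = 3
t = 5.5
col = 'brown'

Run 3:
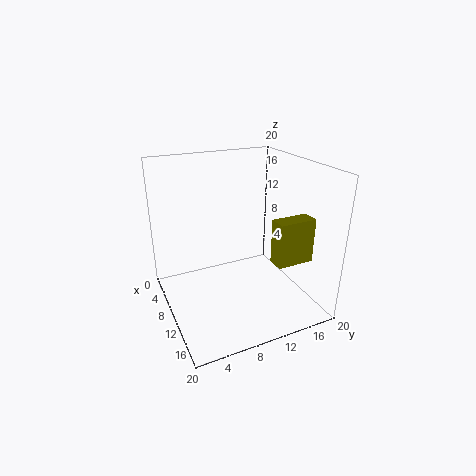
a = 11.5
b = 14.5
c = 6
p = 2.5
t = 6.5
col = 'olive'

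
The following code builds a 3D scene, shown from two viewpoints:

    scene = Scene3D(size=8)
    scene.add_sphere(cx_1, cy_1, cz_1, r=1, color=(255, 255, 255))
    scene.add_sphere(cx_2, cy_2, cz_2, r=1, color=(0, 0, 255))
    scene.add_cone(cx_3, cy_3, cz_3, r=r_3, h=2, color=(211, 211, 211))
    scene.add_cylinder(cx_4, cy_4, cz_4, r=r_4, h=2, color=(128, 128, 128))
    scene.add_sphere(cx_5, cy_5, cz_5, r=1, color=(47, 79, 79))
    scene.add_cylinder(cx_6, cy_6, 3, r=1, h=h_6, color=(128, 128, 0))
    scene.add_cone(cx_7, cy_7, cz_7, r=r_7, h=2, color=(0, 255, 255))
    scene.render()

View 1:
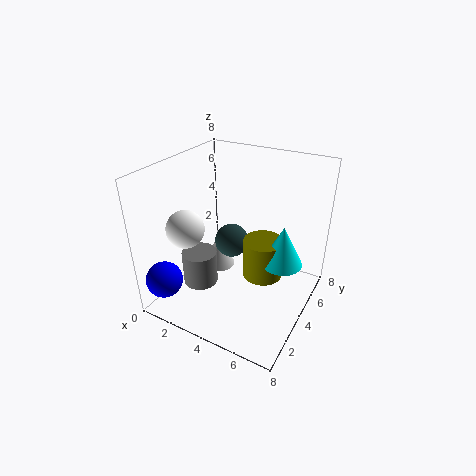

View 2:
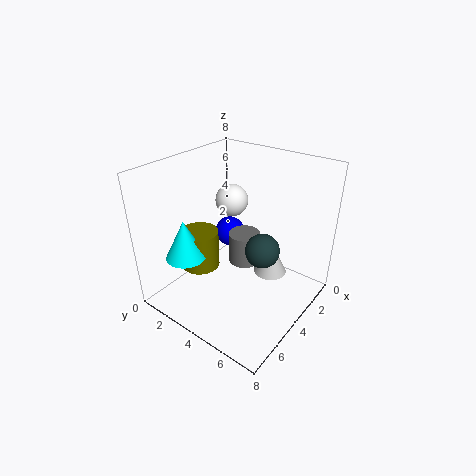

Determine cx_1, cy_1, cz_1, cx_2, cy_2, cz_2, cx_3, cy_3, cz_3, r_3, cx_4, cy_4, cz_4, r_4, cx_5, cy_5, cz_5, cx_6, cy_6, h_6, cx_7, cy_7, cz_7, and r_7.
cx_1 = 2
cy_1 = 2
cz_1 = 5
cx_2 = 1
cy_2 = 1
cz_2 = 2
cx_3 = 2
cy_3 = 5
cz_3 = 1
r_3 = 1
cx_4 = 2
cy_4 = 3
cz_4 = 1
r_4 = 1
cx_5 = 3
cy_5 = 5
cz_5 = 3
cx_6 = 6
cy_6 = 3
h_6 = 2
cx_7 = 7
cy_7 = 3
cz_7 = 4
r_7 = 1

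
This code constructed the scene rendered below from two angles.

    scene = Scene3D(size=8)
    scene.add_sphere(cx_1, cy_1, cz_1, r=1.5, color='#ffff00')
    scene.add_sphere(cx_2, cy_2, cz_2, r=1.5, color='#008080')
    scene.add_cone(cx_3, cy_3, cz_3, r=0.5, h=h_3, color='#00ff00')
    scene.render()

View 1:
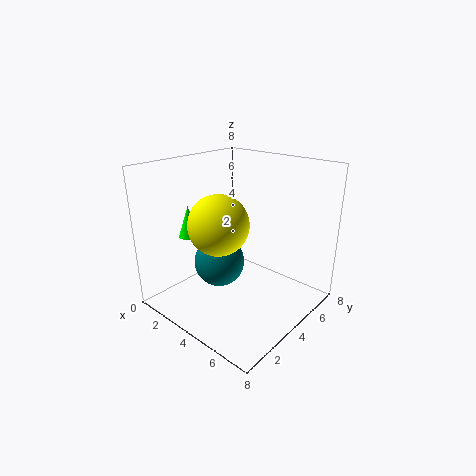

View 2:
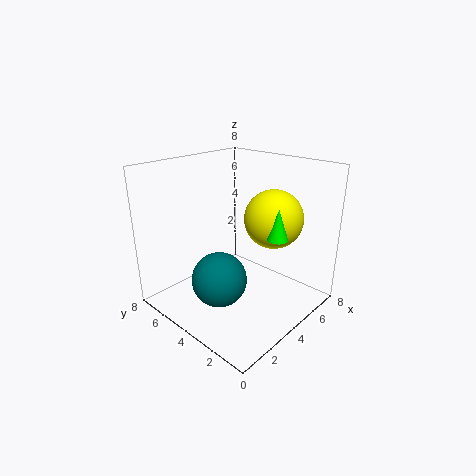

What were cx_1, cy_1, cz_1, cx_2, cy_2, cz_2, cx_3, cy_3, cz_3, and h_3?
cx_1 = 4.5, cy_1 = 2, cz_1 = 5.5, cx_2 = 2.5, cy_2 = 4, cz_2 = 2, cx_3 = 3.5, cy_3 = 1, cz_3 = 5, h_3 = 1.5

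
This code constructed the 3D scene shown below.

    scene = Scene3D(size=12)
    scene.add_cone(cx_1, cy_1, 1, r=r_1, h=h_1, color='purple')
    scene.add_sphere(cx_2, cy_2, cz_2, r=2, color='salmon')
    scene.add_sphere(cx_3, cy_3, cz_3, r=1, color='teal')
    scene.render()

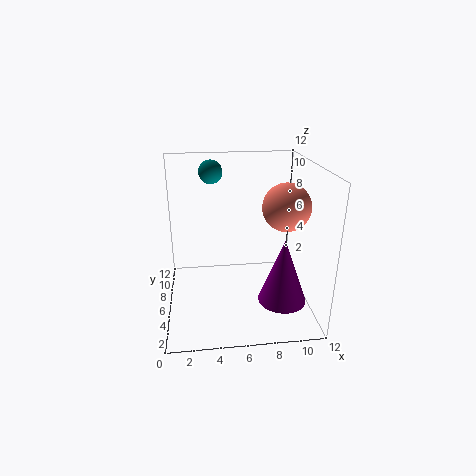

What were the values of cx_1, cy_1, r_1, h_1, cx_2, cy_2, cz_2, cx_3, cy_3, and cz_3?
cx_1 = 9.5, cy_1 = 4, r_1 = 2, h_1 = 5.5, cx_2 = 10, cy_2 = 6, cz_2 = 8.5, cx_3 = 4, cy_3 = 8.5, cz_3 = 11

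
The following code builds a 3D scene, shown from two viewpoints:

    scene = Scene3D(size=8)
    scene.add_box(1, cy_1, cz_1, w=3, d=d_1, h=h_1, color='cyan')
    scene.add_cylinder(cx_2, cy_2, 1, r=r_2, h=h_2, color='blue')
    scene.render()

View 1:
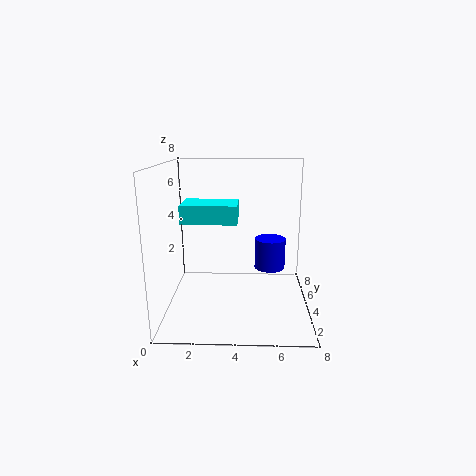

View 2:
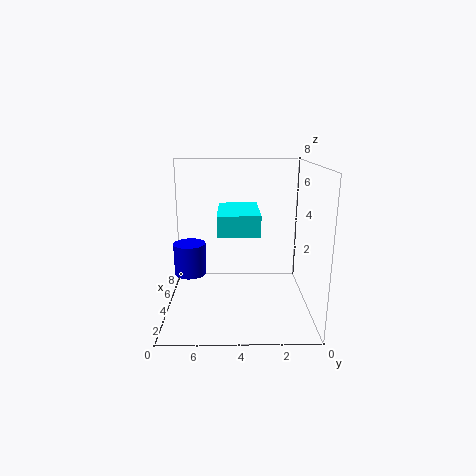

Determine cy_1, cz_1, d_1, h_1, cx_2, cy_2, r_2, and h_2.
cy_1 = 3
cz_1 = 5
d_1 = 2
h_1 = 1
cx_2 = 6
cy_2 = 7
r_2 = 1
h_2 = 2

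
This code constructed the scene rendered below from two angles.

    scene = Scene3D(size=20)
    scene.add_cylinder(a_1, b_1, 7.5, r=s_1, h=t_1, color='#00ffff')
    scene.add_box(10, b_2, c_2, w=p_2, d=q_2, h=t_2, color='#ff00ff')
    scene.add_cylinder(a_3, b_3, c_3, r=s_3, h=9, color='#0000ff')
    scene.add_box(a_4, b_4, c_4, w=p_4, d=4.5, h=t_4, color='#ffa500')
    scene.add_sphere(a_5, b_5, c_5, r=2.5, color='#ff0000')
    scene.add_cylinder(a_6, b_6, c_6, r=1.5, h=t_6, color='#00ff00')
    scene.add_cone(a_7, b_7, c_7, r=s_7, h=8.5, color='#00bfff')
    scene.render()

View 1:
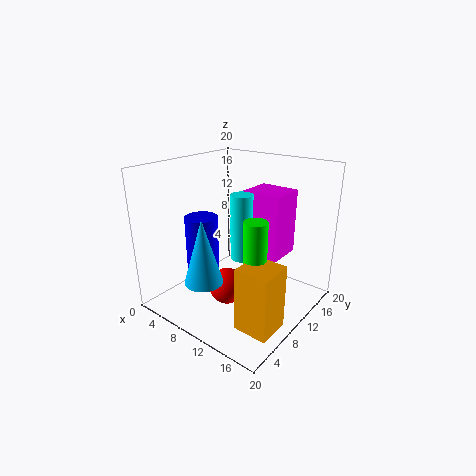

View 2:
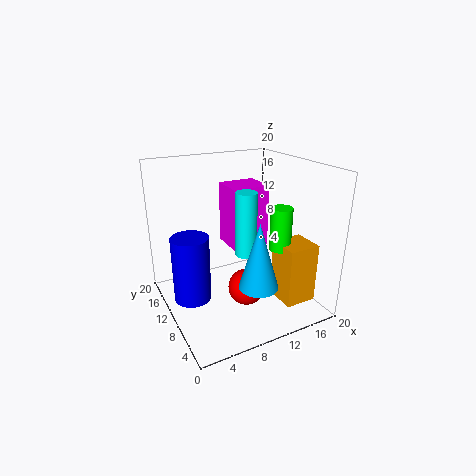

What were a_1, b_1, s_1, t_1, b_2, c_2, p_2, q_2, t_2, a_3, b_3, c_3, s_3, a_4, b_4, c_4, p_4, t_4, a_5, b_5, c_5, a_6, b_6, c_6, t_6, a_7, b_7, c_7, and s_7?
a_1 = 11; b_1 = 9.5; s_1 = 1.5; t_1 = 9; b_2 = 11; c_2 = 7.5; p_2 = 5.5; q_2 = 5; t_2 = 9; a_3 = 3; b_3 = 10; c_3 = 2.5; s_3 = 2.5; a_4 = 14.5; b_4 = 3.5; c_4 = 1; p_4 = 4.5; t_4 = 8.5; a_5 = 10; b_5 = 7.5; c_5 = 3.5; a_6 = 15; b_6 = 7; c_6 = 8.5; t_6 = 6; a_7 = 9.5; b_7 = 3.5; c_7 = 6; s_7 = 2.5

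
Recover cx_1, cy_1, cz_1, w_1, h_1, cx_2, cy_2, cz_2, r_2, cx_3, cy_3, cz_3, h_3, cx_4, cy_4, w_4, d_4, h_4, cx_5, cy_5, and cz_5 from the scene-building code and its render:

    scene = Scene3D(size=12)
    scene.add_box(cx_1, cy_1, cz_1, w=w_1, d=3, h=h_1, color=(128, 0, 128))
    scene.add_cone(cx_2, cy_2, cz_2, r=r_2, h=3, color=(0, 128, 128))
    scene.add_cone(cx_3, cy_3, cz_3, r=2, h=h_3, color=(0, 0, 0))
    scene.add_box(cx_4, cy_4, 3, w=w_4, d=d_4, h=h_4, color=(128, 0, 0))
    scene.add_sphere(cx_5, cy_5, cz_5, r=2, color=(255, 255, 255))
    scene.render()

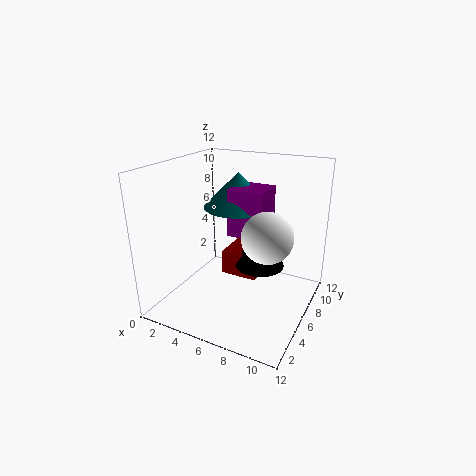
cx_1 = 5, cy_1 = 6, cz_1 = 6, w_1 = 3, h_1 = 4, cx_2 = 5, cy_2 = 8, cz_2 = 8, r_2 = 3, cx_3 = 8, cy_3 = 6, cz_3 = 4, h_3 = 4, cx_4 = 5, cy_4 = 5, w_4 = 3, d_4 = 3, h_4 = 2, cx_5 = 9, cy_5 = 5, cz_5 = 7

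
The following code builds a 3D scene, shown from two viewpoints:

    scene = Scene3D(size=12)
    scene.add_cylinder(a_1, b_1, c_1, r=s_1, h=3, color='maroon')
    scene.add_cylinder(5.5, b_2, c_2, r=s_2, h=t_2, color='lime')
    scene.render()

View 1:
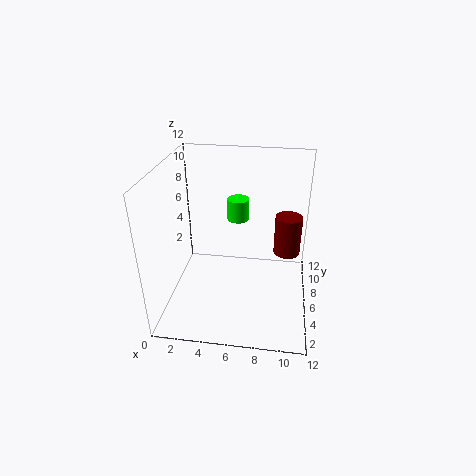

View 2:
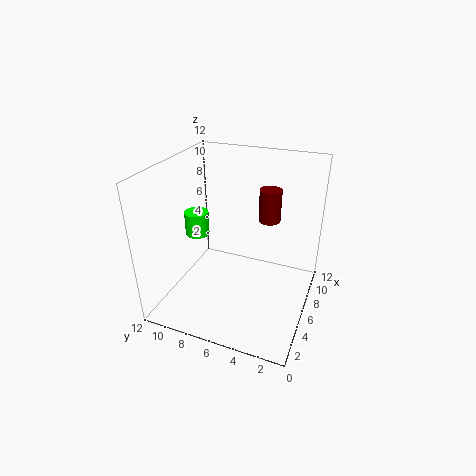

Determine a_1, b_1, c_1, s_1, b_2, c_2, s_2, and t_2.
a_1 = 10; b_1 = 4.5; c_1 = 6; s_1 = 1; b_2 = 9.5; c_2 = 6; s_2 = 1; t_2 = 2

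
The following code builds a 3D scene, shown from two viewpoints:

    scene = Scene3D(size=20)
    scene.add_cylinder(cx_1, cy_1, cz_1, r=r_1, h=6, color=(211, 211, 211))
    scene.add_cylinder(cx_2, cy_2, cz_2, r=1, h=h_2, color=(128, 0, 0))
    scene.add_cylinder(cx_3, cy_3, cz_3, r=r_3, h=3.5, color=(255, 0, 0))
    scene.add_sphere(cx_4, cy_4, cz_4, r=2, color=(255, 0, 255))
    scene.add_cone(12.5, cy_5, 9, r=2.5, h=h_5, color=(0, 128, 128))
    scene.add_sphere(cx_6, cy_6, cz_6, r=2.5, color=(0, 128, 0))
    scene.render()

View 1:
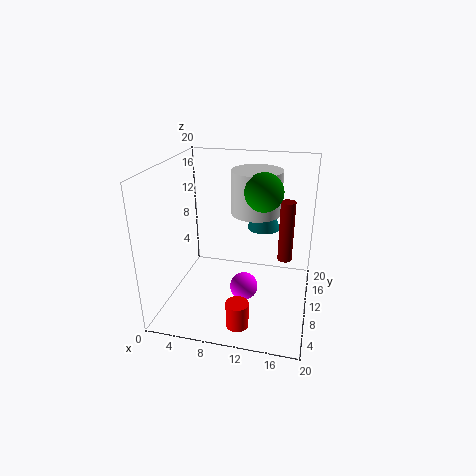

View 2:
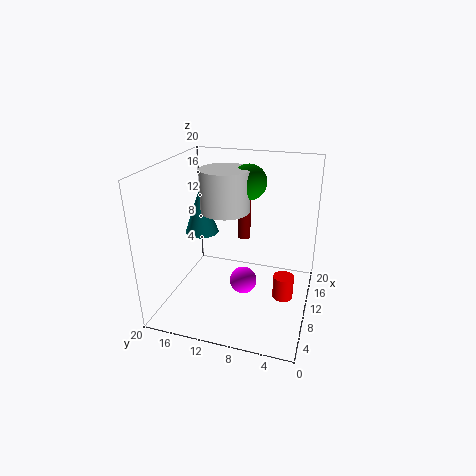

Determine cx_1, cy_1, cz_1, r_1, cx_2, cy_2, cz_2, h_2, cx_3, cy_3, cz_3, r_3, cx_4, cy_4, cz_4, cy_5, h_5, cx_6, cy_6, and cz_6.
cx_1 = 12
cy_1 = 12.5
cz_1 = 13
r_1 = 3.5
cx_2 = 16.5
cy_2 = 11
cz_2 = 7
h_2 = 8.5
cx_3 = 11.5
cy_3 = 3.5
cz_3 = 0.5
r_3 = 1.5
cx_4 = 11
cy_4 = 9.5
cz_4 = 2.5
cy_5 = 16.5
h_5 = 7
cx_6 = 13.5
cy_6 = 9.5
cz_6 = 17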